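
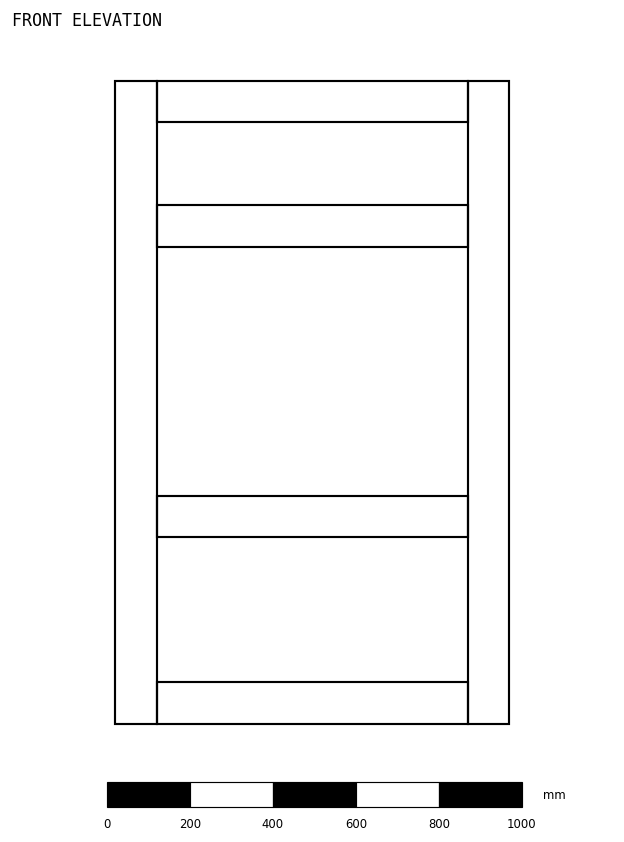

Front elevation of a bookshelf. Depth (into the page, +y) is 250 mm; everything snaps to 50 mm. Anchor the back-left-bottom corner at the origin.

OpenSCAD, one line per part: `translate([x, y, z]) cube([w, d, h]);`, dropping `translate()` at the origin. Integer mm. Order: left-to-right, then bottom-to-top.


cube([100, 250, 1550]);
translate([100, 0, 0]) cube([750, 250, 100]);
translate([100, 0, 450]) cube([750, 250, 100]);
translate([100, 0, 1150]) cube([750, 250, 100]);
translate([100, 0, 1450]) cube([750, 250, 100]);
translate([850, 0, 0]) cube([100, 250, 1550]);


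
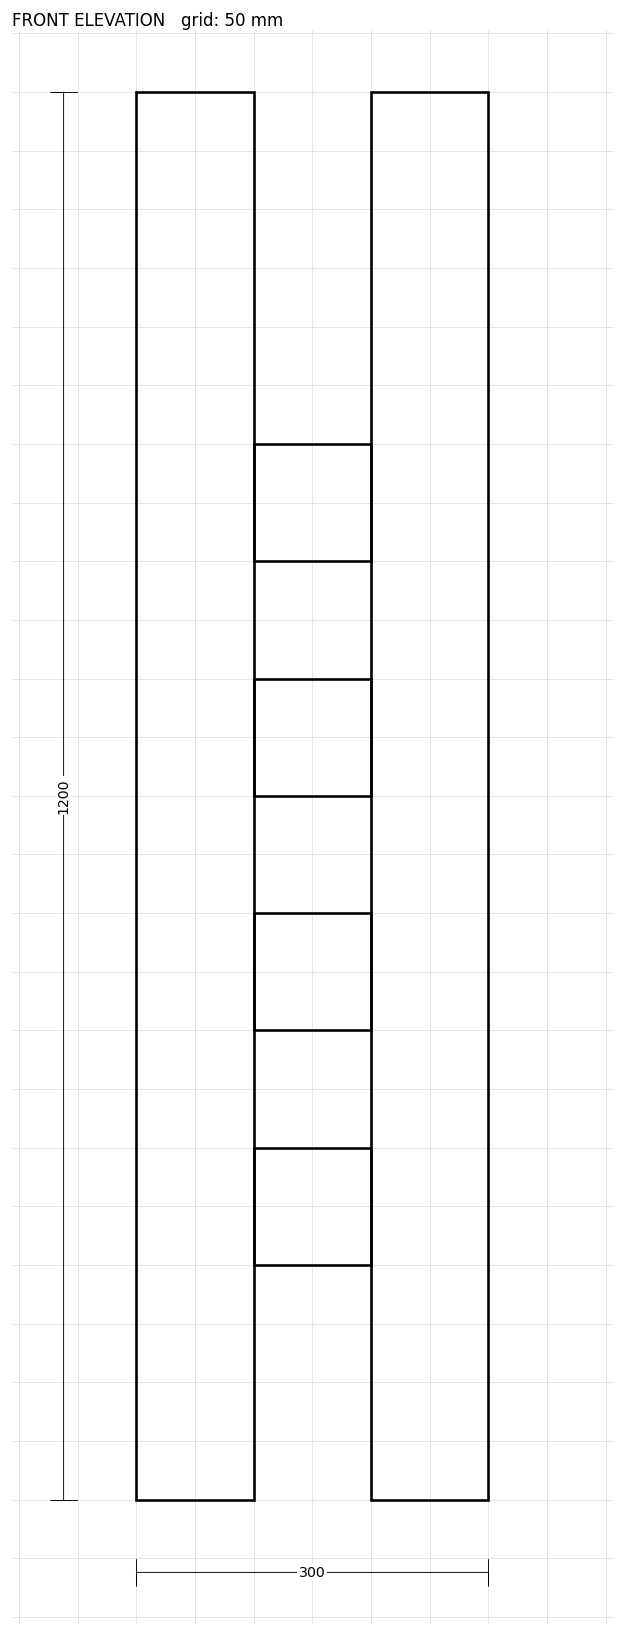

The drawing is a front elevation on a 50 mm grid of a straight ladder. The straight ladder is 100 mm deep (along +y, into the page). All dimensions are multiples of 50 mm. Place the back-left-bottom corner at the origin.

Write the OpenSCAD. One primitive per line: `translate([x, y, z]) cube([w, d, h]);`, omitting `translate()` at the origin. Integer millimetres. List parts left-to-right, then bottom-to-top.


cube([100, 100, 1200]);
translate([100, 0, 200]) cube([100, 100, 100]);
translate([100, 0, 400]) cube([100, 100, 100]);
translate([100, 0, 600]) cube([100, 100, 100]);
translate([100, 0, 800]) cube([100, 100, 100]);
translate([200, 0, 0]) cube([100, 100, 1200]);


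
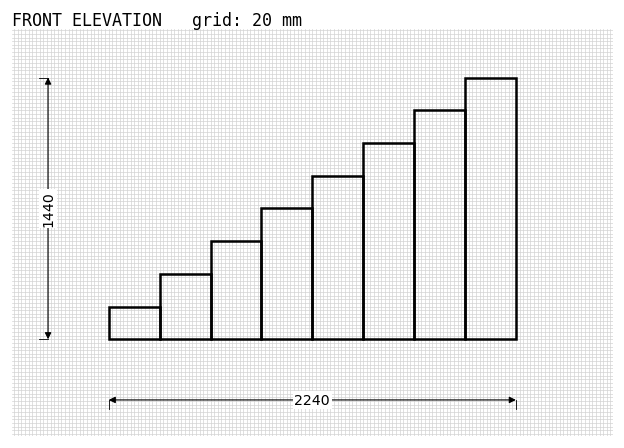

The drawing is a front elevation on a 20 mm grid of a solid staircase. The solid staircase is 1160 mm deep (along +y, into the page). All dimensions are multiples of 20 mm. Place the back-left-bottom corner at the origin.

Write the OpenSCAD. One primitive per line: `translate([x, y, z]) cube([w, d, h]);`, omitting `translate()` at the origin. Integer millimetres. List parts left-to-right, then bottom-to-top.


cube([280, 1160, 180]);
translate([280, 0, 0]) cube([280, 1160, 360]);
translate([560, 0, 0]) cube([280, 1160, 540]);
translate([840, 0, 0]) cube([280, 1160, 720]);
translate([1120, 0, 0]) cube([280, 1160, 900]);
translate([1400, 0, 0]) cube([280, 1160, 1080]);
translate([1680, 0, 0]) cube([280, 1160, 1260]);
translate([1960, 0, 0]) cube([280, 1160, 1440]);


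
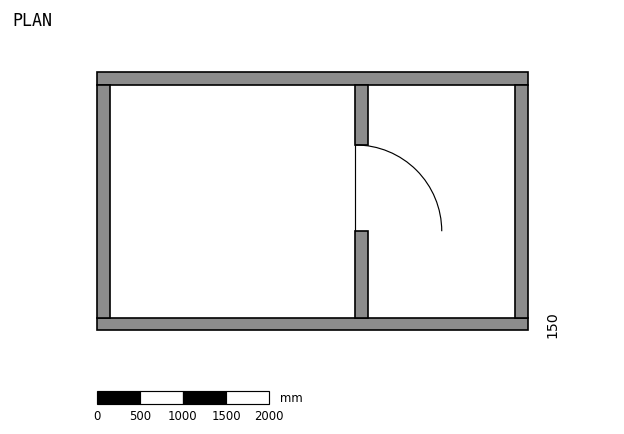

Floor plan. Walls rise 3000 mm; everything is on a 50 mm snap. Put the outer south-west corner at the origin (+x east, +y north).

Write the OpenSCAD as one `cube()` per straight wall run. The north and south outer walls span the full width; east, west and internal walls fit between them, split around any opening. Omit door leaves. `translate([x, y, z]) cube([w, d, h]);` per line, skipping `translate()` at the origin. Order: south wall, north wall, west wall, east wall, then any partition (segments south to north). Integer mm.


cube([5000, 150, 3000]);
translate([0, 2850, 0]) cube([5000, 150, 3000]);
translate([0, 150, 0]) cube([150, 2700, 3000]);
translate([4850, 150, 0]) cube([150, 2700, 3000]);
translate([3000, 150, 0]) cube([150, 1000, 3000]);
translate([3000, 2150, 0]) cube([150, 700, 3000]);


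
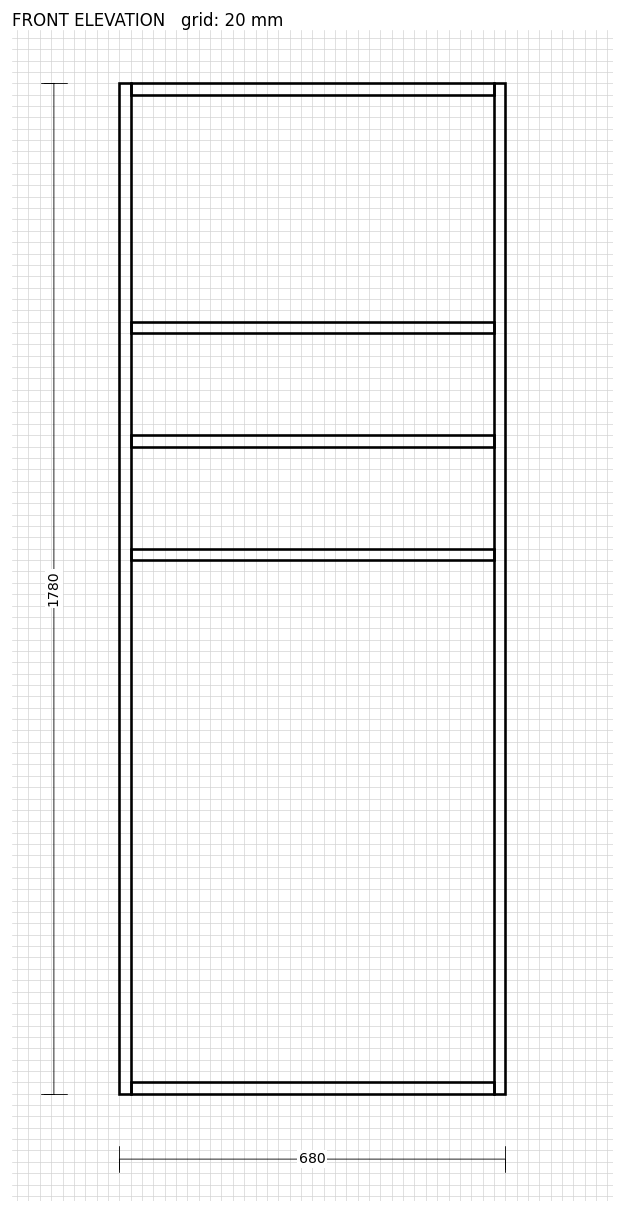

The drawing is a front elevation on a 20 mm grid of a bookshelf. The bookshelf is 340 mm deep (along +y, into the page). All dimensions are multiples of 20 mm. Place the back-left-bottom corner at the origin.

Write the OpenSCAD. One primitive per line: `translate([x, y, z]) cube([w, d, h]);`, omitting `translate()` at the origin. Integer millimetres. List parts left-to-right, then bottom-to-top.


cube([20, 340, 1780]);
translate([20, 0, 0]) cube([640, 340, 20]);
translate([20, 0, 940]) cube([640, 340, 20]);
translate([20, 0, 1140]) cube([640, 340, 20]);
translate([20, 0, 1340]) cube([640, 340, 20]);
translate([20, 0, 1760]) cube([640, 340, 20]);
translate([660, 0, 0]) cube([20, 340, 1780]);


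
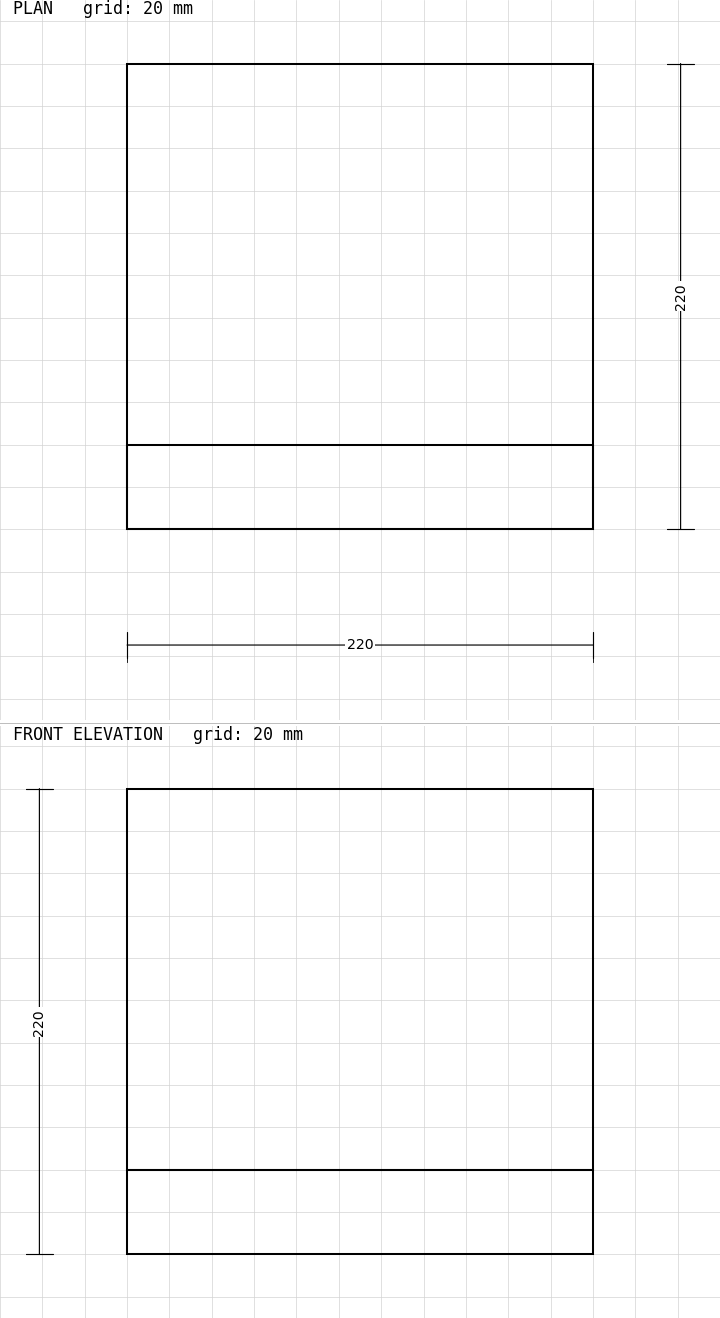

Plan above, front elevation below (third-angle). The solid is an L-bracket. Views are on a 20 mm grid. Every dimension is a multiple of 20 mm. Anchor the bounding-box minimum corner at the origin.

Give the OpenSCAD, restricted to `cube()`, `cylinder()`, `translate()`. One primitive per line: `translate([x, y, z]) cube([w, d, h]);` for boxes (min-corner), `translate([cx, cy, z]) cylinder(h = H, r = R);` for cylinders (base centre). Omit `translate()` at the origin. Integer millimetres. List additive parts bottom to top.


cube([220, 220, 40]);
translate([0, 0, 40]) cube([220, 40, 180]);


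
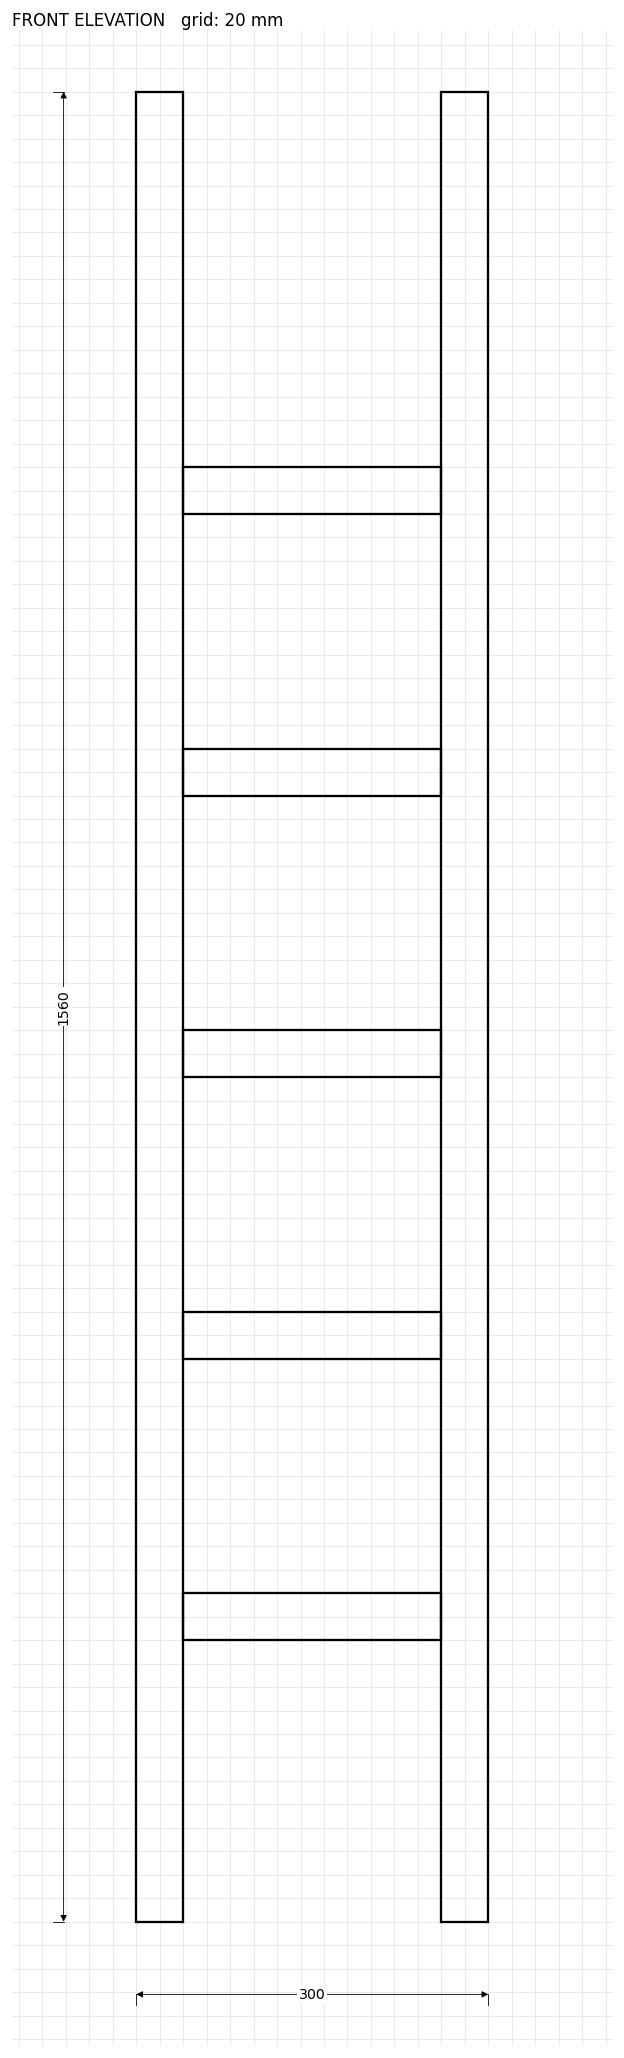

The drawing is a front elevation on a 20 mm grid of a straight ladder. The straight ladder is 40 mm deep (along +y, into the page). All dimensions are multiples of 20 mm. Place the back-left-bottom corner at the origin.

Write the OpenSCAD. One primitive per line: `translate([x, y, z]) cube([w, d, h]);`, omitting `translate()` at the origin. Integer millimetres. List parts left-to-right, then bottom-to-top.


cube([40, 40, 1560]);
translate([40, 0, 240]) cube([220, 40, 40]);
translate([40, 0, 480]) cube([220, 40, 40]);
translate([40, 0, 720]) cube([220, 40, 40]);
translate([40, 0, 960]) cube([220, 40, 40]);
translate([40, 0, 1200]) cube([220, 40, 40]);
translate([260, 0, 0]) cube([40, 40, 1560]);


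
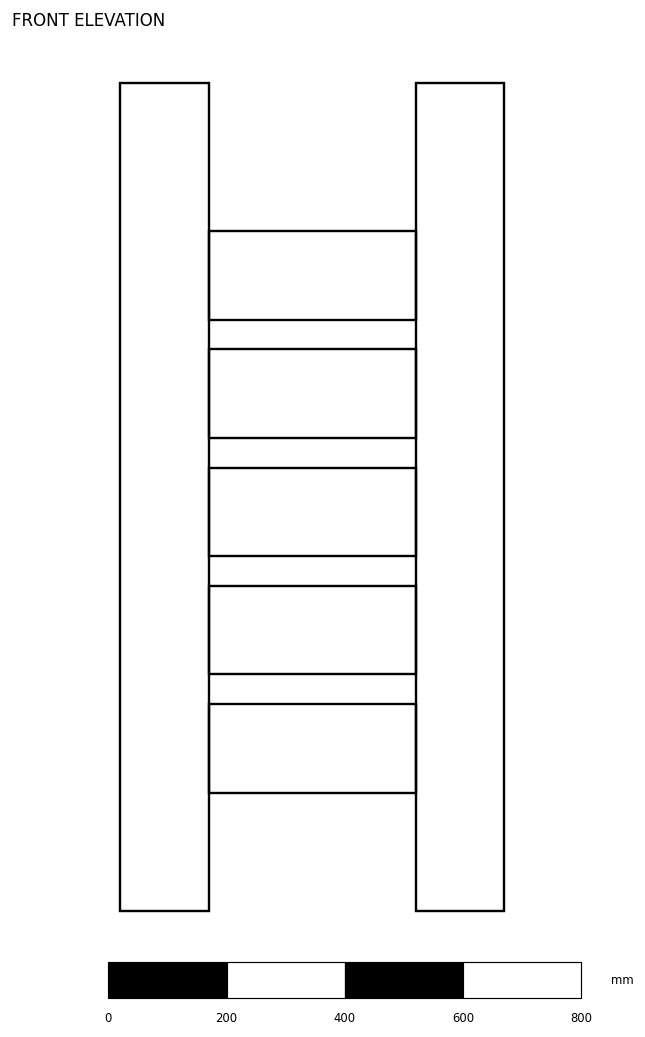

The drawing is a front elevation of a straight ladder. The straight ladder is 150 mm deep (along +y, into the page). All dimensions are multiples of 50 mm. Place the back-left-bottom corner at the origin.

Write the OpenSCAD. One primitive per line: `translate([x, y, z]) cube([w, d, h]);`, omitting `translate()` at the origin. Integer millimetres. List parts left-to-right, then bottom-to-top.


cube([150, 150, 1400]);
translate([150, 0, 200]) cube([350, 150, 150]);
translate([150, 0, 400]) cube([350, 150, 150]);
translate([150, 0, 600]) cube([350, 150, 150]);
translate([150, 0, 800]) cube([350, 150, 150]);
translate([150, 0, 1000]) cube([350, 150, 150]);
translate([500, 0, 0]) cube([150, 150, 1400]);


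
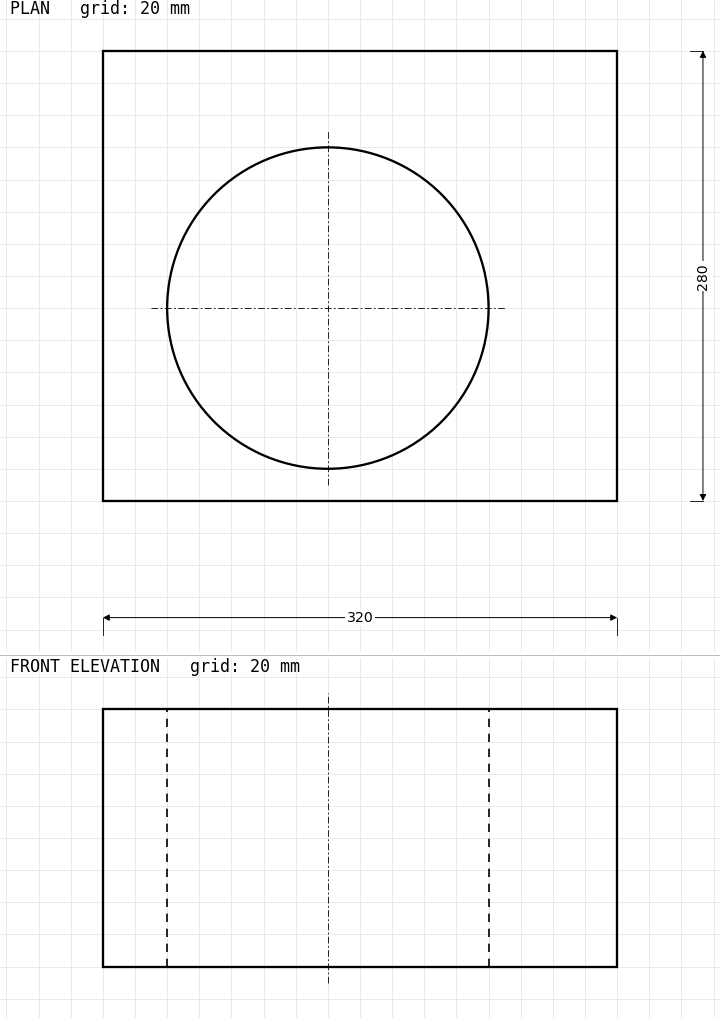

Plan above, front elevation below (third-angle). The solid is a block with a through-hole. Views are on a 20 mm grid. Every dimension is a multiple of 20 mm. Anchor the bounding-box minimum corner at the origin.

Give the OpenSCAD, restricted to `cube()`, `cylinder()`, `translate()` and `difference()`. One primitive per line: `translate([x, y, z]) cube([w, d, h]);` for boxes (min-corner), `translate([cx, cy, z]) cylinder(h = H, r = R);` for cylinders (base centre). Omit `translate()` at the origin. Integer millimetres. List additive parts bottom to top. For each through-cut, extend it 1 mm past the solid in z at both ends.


difference() {
  cube([320, 280, 160]);
  translate([140, 120, -1]) cylinder(h = 162, r = 100);
}


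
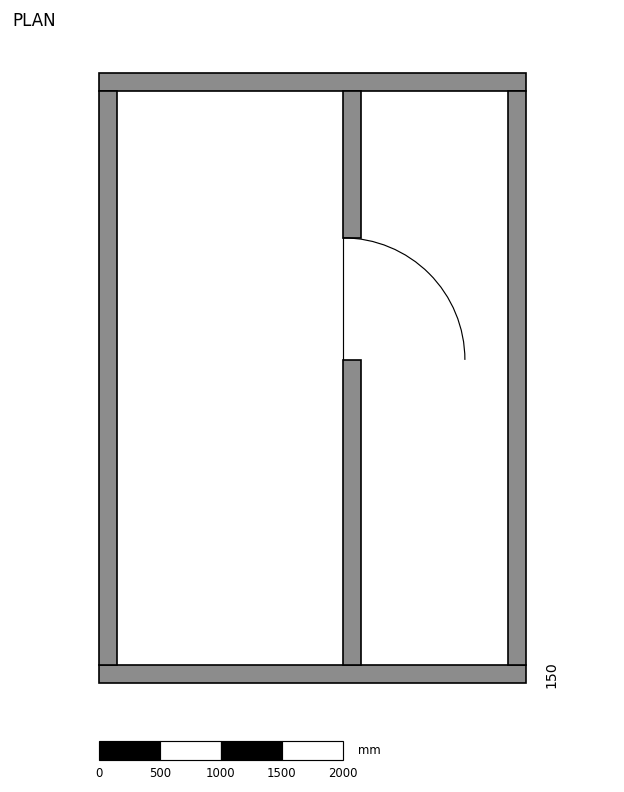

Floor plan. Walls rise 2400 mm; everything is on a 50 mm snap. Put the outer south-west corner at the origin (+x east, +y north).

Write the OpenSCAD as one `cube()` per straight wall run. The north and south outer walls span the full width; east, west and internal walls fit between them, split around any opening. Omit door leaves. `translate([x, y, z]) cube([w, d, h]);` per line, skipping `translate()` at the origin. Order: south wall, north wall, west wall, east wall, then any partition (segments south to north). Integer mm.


cube([3500, 150, 2400]);
translate([0, 4850, 0]) cube([3500, 150, 2400]);
translate([0, 150, 0]) cube([150, 4700, 2400]);
translate([3350, 150, 0]) cube([150, 4700, 2400]);
translate([2000, 150, 0]) cube([150, 2500, 2400]);
translate([2000, 3650, 0]) cube([150, 1200, 2400]);


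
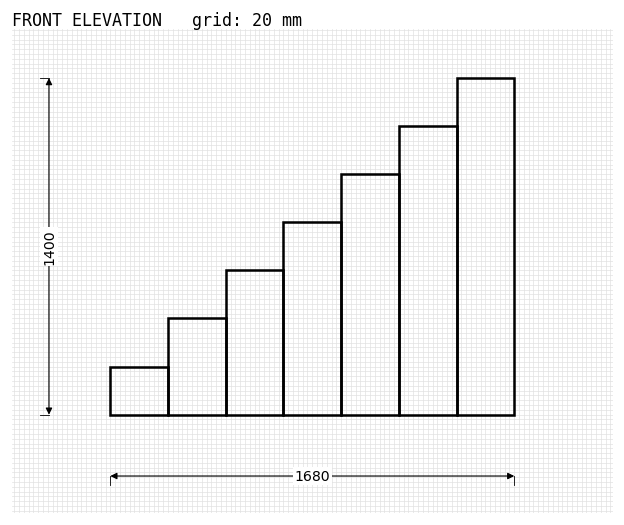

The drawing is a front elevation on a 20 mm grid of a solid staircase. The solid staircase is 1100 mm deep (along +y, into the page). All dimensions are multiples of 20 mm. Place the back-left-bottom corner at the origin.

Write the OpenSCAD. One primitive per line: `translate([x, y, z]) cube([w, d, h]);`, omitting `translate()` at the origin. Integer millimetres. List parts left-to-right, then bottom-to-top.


cube([240, 1100, 200]);
translate([240, 0, 0]) cube([240, 1100, 400]);
translate([480, 0, 0]) cube([240, 1100, 600]);
translate([720, 0, 0]) cube([240, 1100, 800]);
translate([960, 0, 0]) cube([240, 1100, 1000]);
translate([1200, 0, 0]) cube([240, 1100, 1200]);
translate([1440, 0, 0]) cube([240, 1100, 1400]);


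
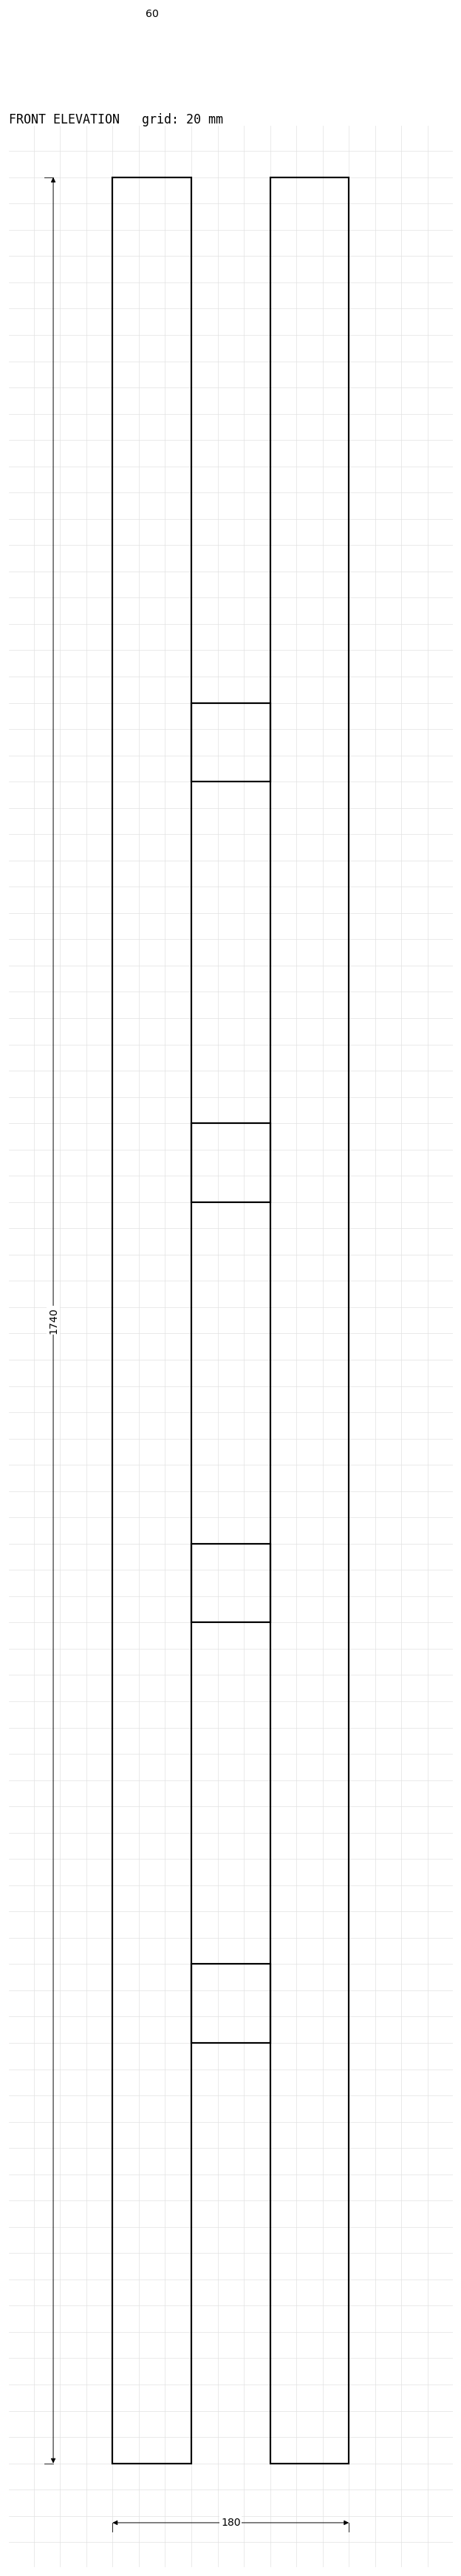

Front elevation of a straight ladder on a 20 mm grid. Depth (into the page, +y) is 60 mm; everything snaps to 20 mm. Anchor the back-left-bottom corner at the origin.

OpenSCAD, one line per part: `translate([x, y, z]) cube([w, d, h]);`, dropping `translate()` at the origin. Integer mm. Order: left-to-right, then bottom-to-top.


cube([60, 60, 1740]);
translate([60, 0, 320]) cube([60, 60, 60]);
translate([60, 0, 640]) cube([60, 60, 60]);
translate([60, 0, 960]) cube([60, 60, 60]);
translate([60, 0, 1280]) cube([60, 60, 60]);
translate([120, 0, 0]) cube([60, 60, 1740]);


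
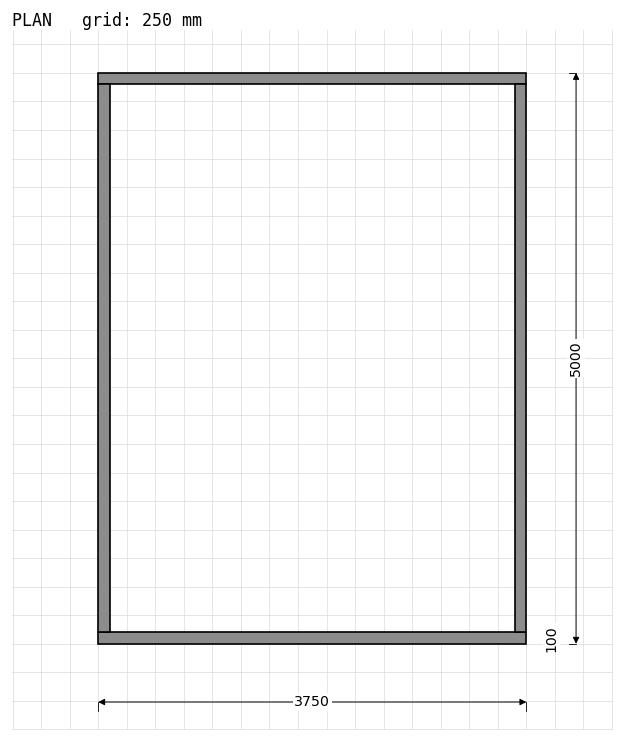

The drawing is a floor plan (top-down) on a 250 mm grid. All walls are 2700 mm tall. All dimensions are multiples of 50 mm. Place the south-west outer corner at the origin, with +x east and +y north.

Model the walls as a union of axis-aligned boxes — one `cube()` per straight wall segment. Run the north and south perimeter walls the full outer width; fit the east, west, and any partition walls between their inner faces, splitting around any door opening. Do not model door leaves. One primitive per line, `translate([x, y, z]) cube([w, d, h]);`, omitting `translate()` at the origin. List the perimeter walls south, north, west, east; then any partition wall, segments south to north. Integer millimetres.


cube([3750, 100, 2700]);
translate([0, 4900, 0]) cube([3750, 100, 2700]);
translate([0, 100, 0]) cube([100, 4800, 2700]);
translate([3650, 100, 0]) cube([100, 4800, 2700]);


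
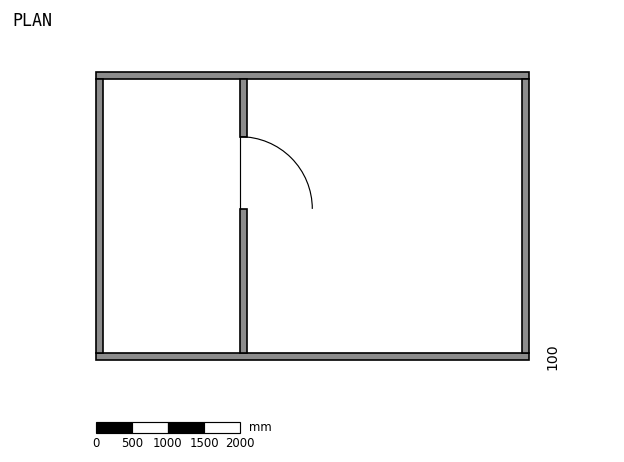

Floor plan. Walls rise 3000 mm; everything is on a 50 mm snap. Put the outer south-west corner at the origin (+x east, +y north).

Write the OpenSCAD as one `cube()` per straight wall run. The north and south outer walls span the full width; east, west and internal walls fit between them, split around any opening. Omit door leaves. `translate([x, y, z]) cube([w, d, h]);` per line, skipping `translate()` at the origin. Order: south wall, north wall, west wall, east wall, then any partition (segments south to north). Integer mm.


cube([6000, 100, 3000]);
translate([0, 3900, 0]) cube([6000, 100, 3000]);
translate([0, 100, 0]) cube([100, 3800, 3000]);
translate([5900, 100, 0]) cube([100, 3800, 3000]);
translate([2000, 100, 0]) cube([100, 2000, 3000]);
translate([2000, 3100, 0]) cube([100, 800, 3000]);


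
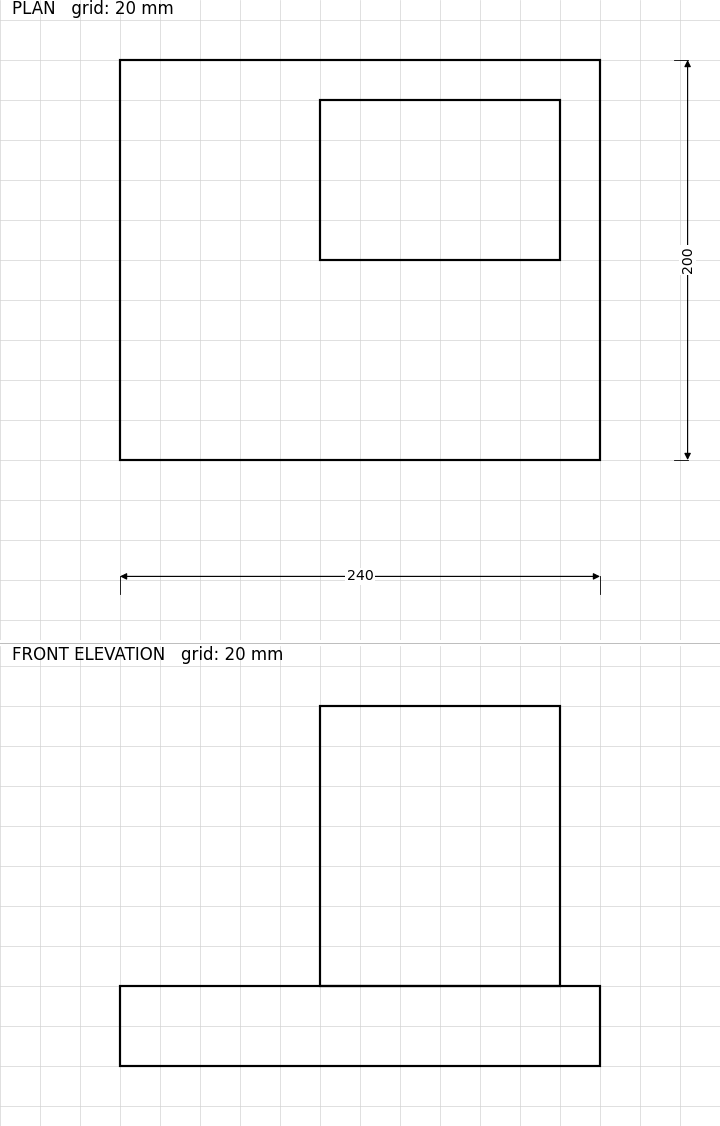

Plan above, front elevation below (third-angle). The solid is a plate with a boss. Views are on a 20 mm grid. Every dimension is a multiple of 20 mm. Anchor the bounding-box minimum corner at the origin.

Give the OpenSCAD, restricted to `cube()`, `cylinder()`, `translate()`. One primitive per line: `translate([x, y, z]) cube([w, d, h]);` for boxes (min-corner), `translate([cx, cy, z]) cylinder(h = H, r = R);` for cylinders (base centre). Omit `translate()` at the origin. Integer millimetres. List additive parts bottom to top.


cube([240, 200, 40]);
translate([100, 100, 40]) cube([120, 80, 140]);


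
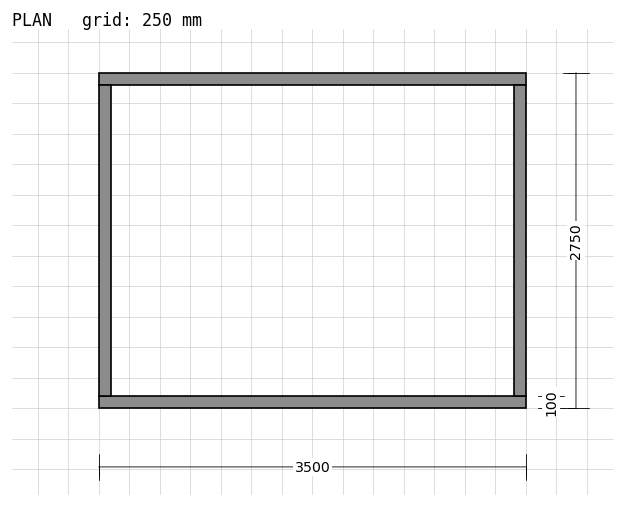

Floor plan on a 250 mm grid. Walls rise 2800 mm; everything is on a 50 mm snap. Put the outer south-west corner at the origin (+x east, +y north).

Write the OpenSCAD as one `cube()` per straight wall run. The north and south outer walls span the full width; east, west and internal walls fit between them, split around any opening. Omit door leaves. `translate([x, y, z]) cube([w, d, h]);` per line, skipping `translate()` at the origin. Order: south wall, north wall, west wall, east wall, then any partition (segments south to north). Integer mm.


cube([3500, 100, 2800]);
translate([0, 2650, 0]) cube([3500, 100, 2800]);
translate([0, 100, 0]) cube([100, 2550, 2800]);
translate([3400, 100, 0]) cube([100, 2550, 2800]);


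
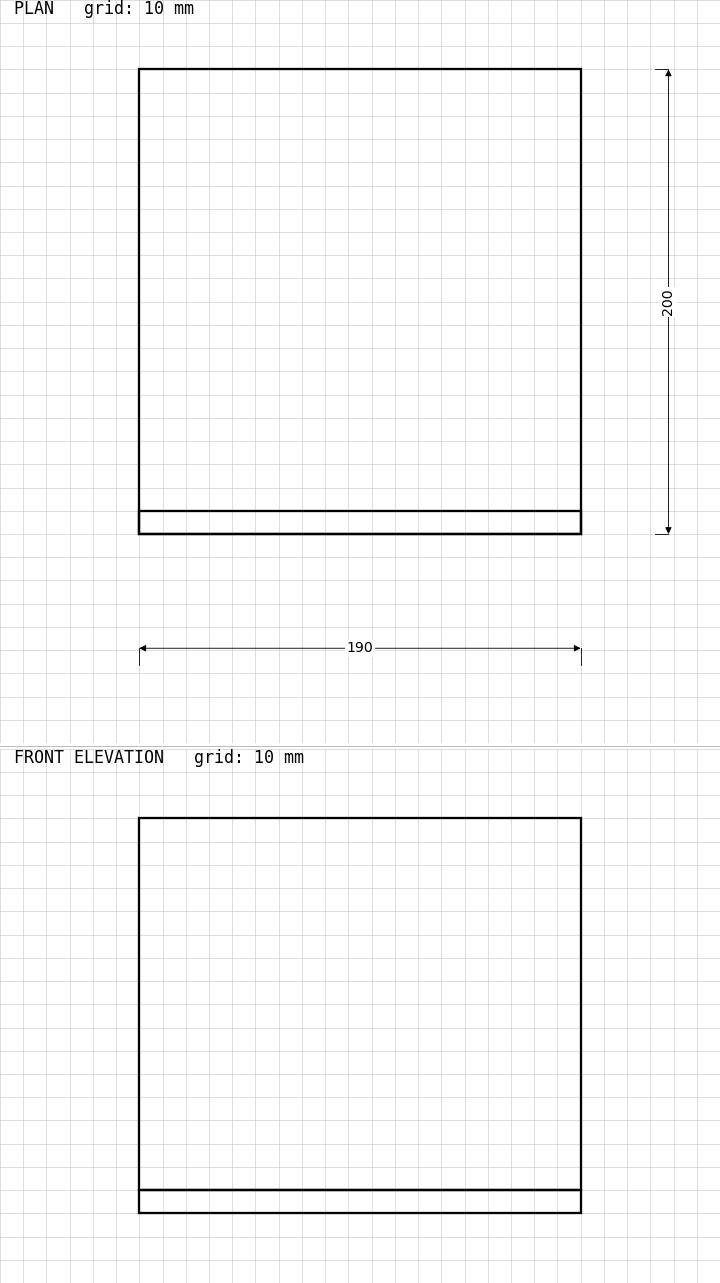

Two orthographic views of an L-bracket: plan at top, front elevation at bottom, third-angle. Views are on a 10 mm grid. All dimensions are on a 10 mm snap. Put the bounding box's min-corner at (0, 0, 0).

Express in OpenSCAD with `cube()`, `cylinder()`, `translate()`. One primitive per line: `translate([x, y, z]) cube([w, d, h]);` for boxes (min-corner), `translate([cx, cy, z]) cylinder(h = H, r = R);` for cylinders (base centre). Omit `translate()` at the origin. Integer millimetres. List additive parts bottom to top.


cube([190, 200, 10]);
translate([0, 0, 10]) cube([190, 10, 160]);


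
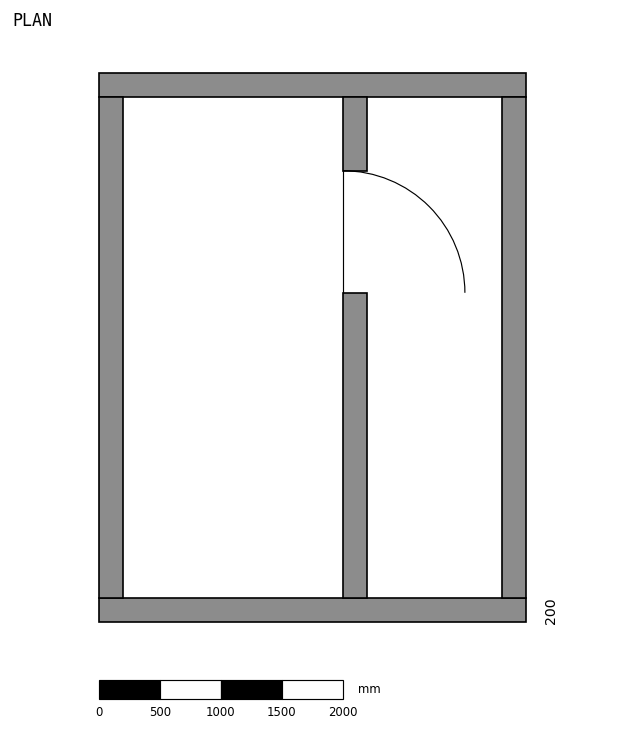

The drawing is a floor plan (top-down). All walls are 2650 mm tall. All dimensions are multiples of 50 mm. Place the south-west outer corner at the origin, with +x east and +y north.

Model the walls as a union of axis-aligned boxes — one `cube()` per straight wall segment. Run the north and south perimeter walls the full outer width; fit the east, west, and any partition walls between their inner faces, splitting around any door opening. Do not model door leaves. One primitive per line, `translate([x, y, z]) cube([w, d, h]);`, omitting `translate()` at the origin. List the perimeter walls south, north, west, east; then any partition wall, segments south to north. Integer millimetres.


cube([3500, 200, 2650]);
translate([0, 4300, 0]) cube([3500, 200, 2650]);
translate([0, 200, 0]) cube([200, 4100, 2650]);
translate([3300, 200, 0]) cube([200, 4100, 2650]);
translate([2000, 200, 0]) cube([200, 2500, 2650]);
translate([2000, 3700, 0]) cube([200, 600, 2650]);


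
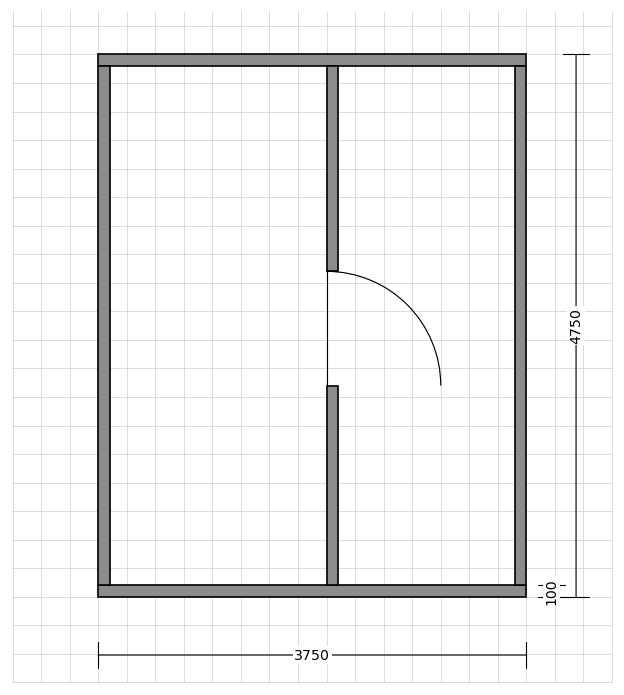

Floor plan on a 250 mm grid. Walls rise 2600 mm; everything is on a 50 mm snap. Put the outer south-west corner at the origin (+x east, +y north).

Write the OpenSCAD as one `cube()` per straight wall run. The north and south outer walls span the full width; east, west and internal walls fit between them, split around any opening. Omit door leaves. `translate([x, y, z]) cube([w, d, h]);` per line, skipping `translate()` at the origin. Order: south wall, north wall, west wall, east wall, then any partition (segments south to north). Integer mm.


cube([3750, 100, 2600]);
translate([0, 4650, 0]) cube([3750, 100, 2600]);
translate([0, 100, 0]) cube([100, 4550, 2600]);
translate([3650, 100, 0]) cube([100, 4550, 2600]);
translate([2000, 100, 0]) cube([100, 1750, 2600]);
translate([2000, 2850, 0]) cube([100, 1800, 2600]);


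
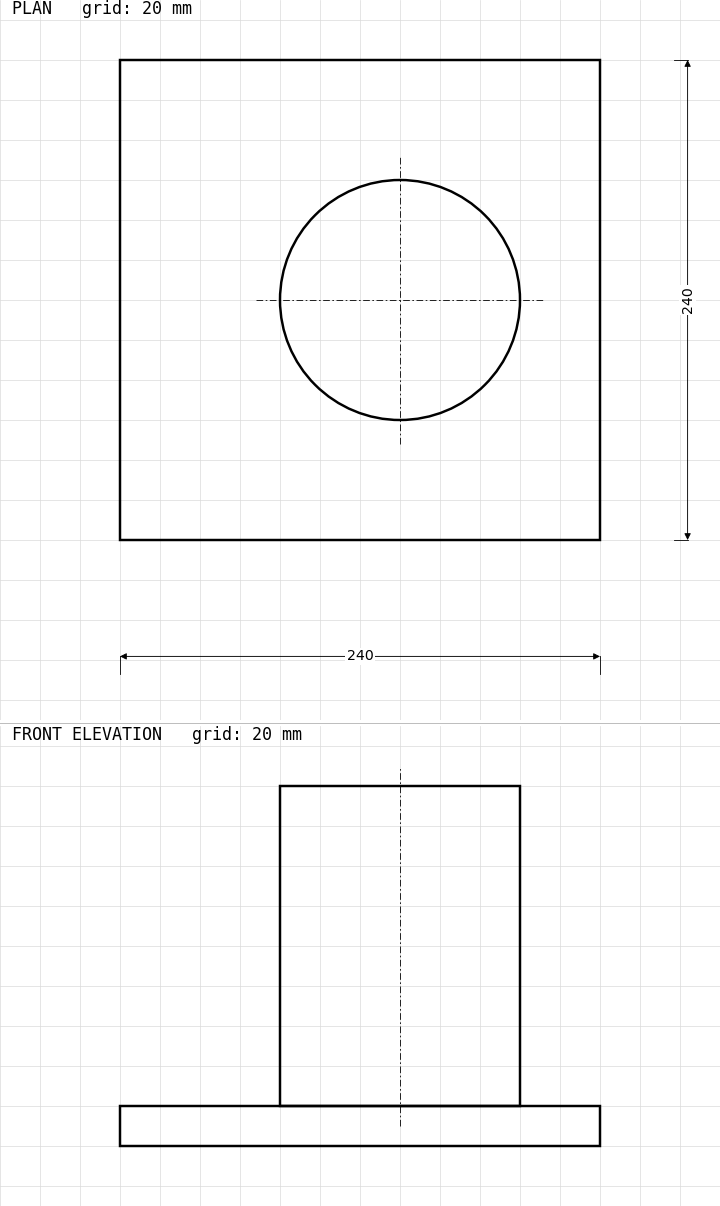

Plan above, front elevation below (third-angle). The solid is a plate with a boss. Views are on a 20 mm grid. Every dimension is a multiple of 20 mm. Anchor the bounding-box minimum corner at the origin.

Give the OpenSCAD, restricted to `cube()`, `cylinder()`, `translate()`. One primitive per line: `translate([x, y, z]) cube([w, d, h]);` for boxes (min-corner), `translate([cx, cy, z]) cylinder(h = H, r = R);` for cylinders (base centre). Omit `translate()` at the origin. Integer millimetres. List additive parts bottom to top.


cube([240, 240, 20]);
translate([140, 120, 20]) cylinder(h = 160, r = 60);


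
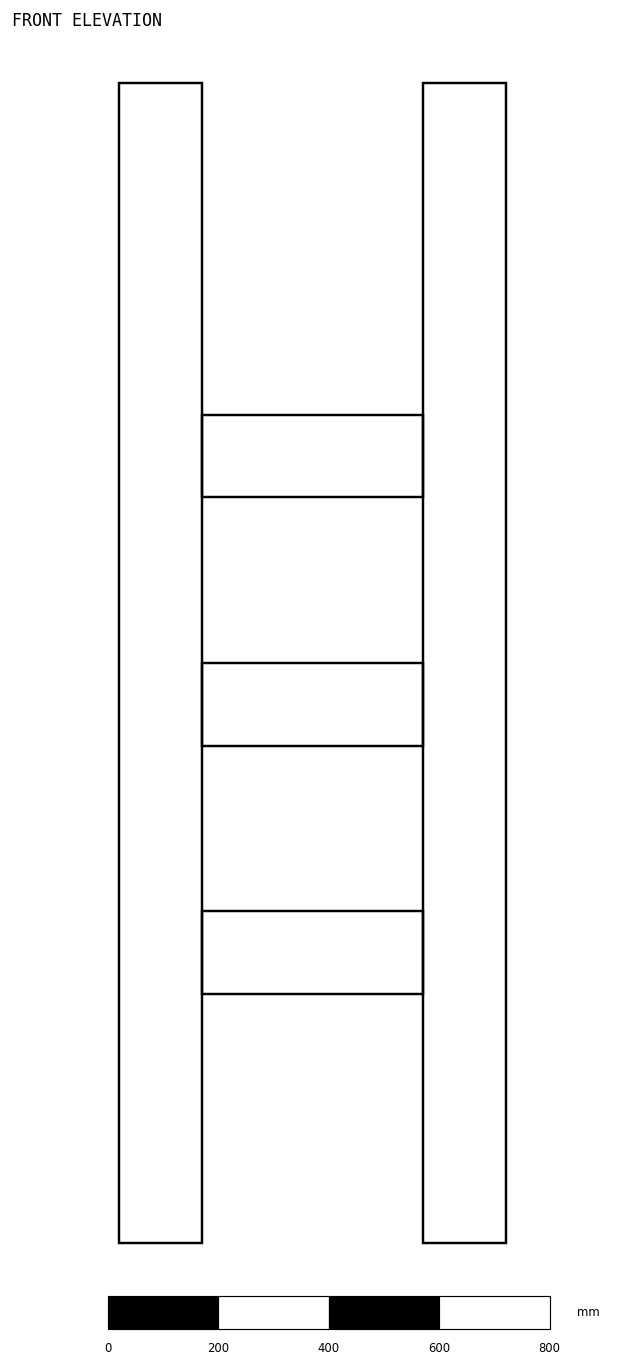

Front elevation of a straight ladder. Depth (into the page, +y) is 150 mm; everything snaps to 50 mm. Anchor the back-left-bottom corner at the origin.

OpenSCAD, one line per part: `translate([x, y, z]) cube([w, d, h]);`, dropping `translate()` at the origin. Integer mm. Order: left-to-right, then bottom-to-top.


cube([150, 150, 2100]);
translate([150, 0, 450]) cube([400, 150, 150]);
translate([150, 0, 900]) cube([400, 150, 150]);
translate([150, 0, 1350]) cube([400, 150, 150]);
translate([550, 0, 0]) cube([150, 150, 2100]);


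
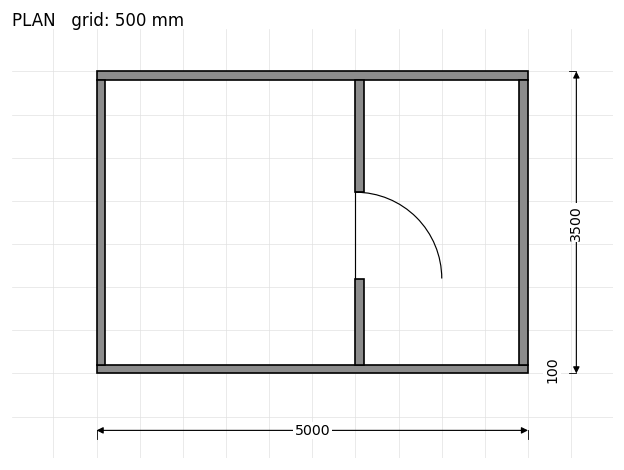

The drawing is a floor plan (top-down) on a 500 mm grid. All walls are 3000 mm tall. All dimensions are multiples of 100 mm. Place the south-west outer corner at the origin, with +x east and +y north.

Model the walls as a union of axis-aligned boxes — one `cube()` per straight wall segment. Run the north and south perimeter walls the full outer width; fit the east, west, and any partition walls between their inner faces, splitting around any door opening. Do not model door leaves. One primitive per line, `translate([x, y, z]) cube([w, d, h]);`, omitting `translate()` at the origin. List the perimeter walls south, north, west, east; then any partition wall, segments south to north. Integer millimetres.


cube([5000, 100, 3000]);
translate([0, 3400, 0]) cube([5000, 100, 3000]);
translate([0, 100, 0]) cube([100, 3300, 3000]);
translate([4900, 100, 0]) cube([100, 3300, 3000]);
translate([3000, 100, 0]) cube([100, 1000, 3000]);
translate([3000, 2100, 0]) cube([100, 1300, 3000]);


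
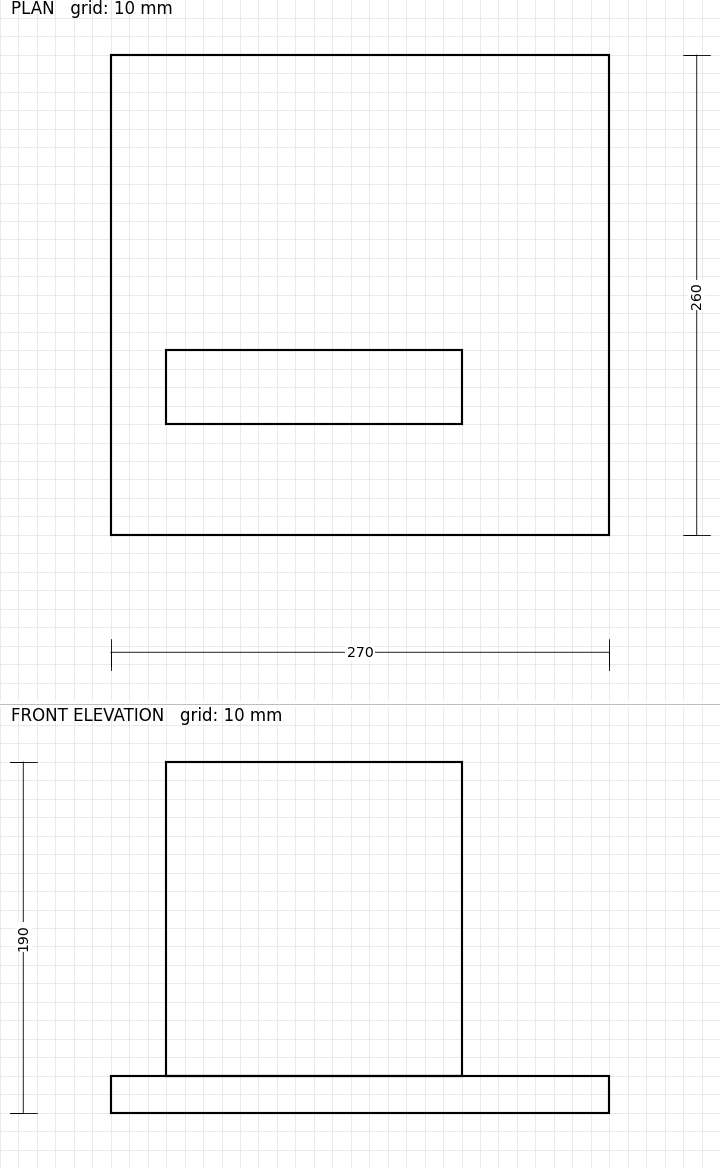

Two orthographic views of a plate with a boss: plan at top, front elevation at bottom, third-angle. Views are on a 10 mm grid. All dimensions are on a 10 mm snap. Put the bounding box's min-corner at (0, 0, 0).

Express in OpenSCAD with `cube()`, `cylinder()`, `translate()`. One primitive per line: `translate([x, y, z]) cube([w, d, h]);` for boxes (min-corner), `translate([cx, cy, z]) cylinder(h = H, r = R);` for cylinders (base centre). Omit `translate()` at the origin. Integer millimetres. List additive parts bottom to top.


cube([270, 260, 20]);
translate([30, 60, 20]) cube([160, 40, 170]);


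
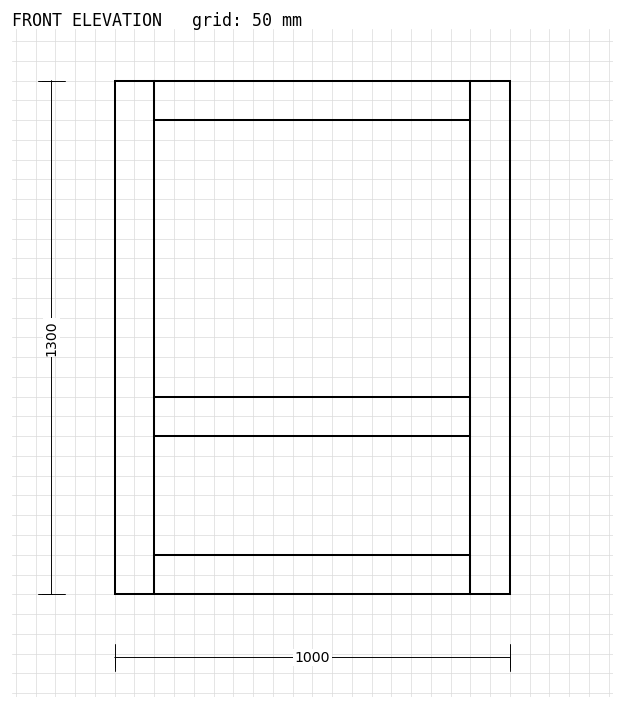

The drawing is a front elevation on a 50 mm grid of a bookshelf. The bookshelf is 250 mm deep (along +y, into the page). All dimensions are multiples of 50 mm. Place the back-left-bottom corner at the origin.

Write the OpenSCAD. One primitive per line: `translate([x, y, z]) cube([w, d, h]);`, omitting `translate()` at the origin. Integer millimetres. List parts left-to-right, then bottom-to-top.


cube([100, 250, 1300]);
translate([100, 0, 0]) cube([800, 250, 100]);
translate([100, 0, 400]) cube([800, 250, 100]);
translate([100, 0, 1200]) cube([800, 250, 100]);
translate([900, 0, 0]) cube([100, 250, 1300]);


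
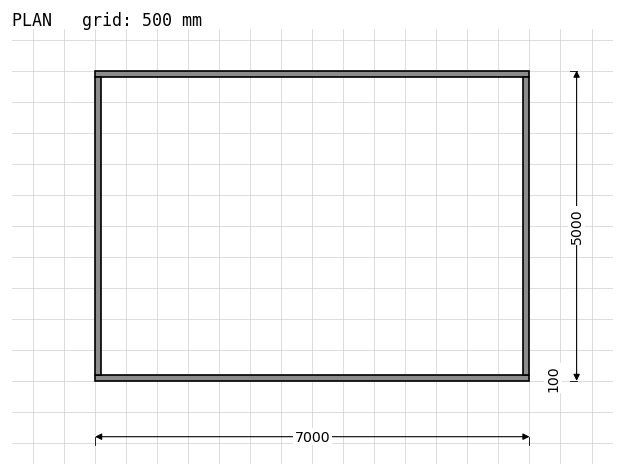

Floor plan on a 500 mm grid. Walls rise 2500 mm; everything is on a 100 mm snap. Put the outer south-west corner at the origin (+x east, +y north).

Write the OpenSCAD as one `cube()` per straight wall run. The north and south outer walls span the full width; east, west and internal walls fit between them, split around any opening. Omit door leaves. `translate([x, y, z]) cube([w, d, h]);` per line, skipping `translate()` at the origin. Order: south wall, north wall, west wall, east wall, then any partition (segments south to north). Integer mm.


cube([7000, 100, 2500]);
translate([0, 4900, 0]) cube([7000, 100, 2500]);
translate([0, 100, 0]) cube([100, 4800, 2500]);
translate([6900, 100, 0]) cube([100, 4800, 2500]);


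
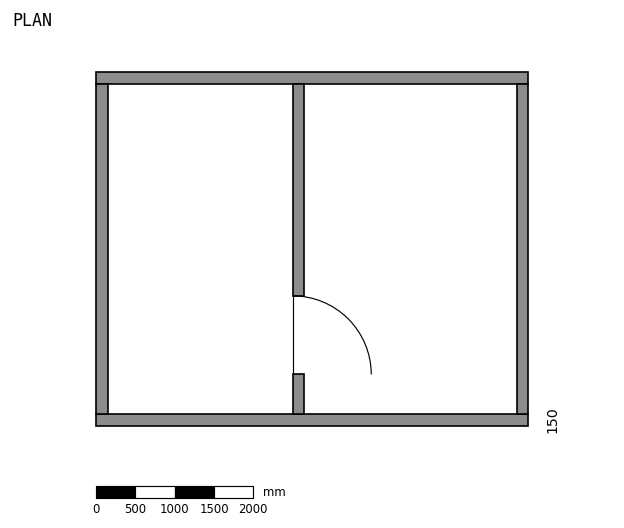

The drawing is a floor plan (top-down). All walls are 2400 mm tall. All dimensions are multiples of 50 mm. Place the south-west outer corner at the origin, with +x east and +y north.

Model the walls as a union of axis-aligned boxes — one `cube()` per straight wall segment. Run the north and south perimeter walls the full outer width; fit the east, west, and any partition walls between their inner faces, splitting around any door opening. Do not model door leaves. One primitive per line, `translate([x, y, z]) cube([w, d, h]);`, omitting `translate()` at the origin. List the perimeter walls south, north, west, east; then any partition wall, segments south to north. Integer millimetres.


cube([5500, 150, 2400]);
translate([0, 4350, 0]) cube([5500, 150, 2400]);
translate([0, 150, 0]) cube([150, 4200, 2400]);
translate([5350, 150, 0]) cube([150, 4200, 2400]);
translate([2500, 150, 0]) cube([150, 500, 2400]);
translate([2500, 1650, 0]) cube([150, 2700, 2400]);


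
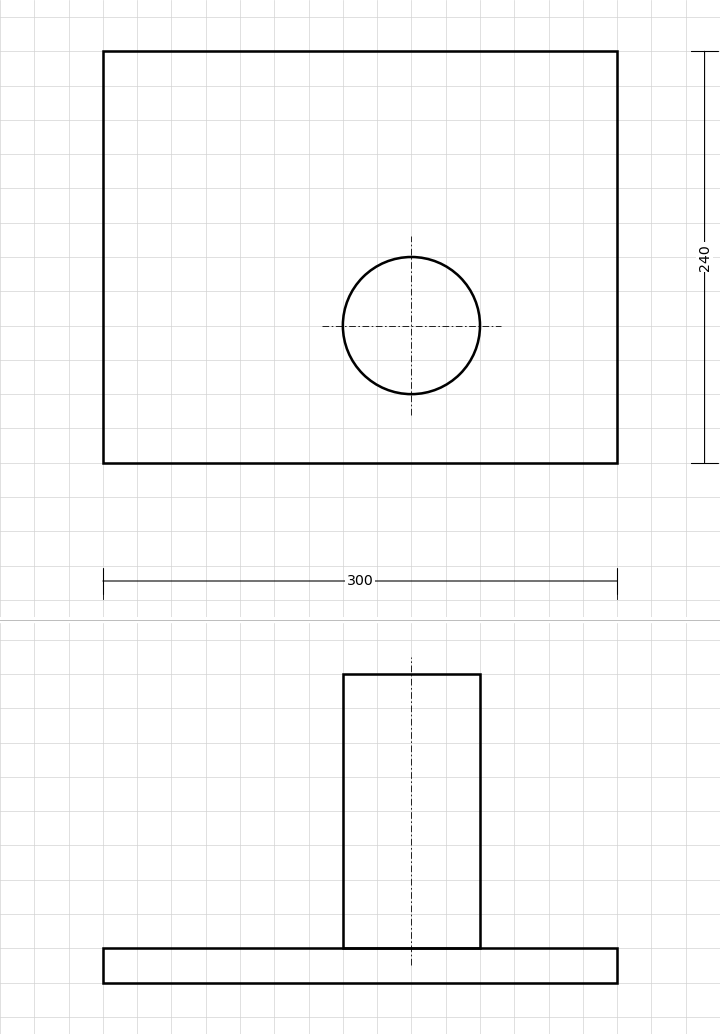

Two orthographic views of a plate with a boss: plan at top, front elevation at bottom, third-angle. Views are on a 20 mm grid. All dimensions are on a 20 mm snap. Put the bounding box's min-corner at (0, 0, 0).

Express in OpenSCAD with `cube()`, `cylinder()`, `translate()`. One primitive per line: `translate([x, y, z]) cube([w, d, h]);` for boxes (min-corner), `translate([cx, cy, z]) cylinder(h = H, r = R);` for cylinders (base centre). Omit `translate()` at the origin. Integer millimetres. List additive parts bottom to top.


cube([300, 240, 20]);
translate([180, 80, 20]) cylinder(h = 160, r = 40);


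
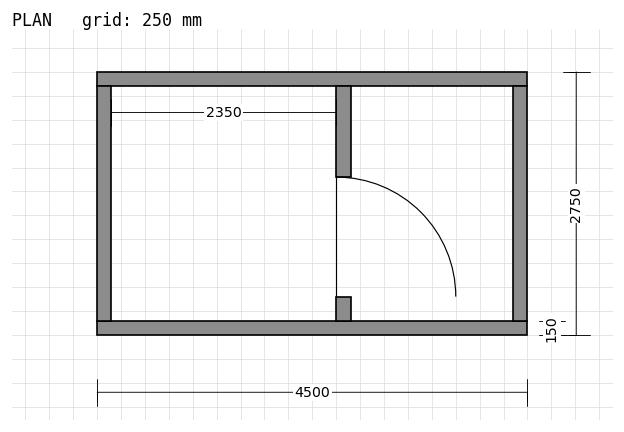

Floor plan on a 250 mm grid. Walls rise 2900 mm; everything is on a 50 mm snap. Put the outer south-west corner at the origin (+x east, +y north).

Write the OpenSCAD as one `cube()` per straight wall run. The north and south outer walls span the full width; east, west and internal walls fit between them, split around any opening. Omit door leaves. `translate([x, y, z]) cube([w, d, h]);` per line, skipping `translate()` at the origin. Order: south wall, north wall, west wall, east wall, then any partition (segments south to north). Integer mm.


cube([4500, 150, 2900]);
translate([0, 2600, 0]) cube([4500, 150, 2900]);
translate([0, 150, 0]) cube([150, 2450, 2900]);
translate([4350, 150, 0]) cube([150, 2450, 2900]);
translate([2500, 150, 0]) cube([150, 250, 2900]);
translate([2500, 1650, 0]) cube([150, 950, 2900]);


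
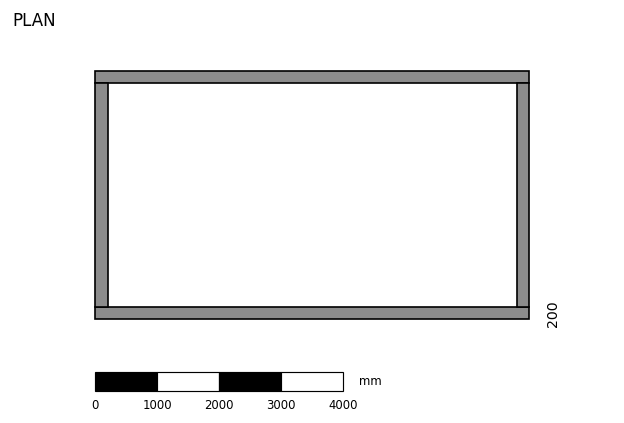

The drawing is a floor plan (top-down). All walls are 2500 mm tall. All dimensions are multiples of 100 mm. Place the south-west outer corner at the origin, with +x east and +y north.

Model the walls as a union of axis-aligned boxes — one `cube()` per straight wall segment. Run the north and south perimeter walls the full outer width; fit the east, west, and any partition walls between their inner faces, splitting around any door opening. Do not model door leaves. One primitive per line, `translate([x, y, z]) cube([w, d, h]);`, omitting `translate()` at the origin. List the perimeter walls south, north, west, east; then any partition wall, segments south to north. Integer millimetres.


cube([7000, 200, 2500]);
translate([0, 3800, 0]) cube([7000, 200, 2500]);
translate([0, 200, 0]) cube([200, 3600, 2500]);
translate([6800, 200, 0]) cube([200, 3600, 2500]);


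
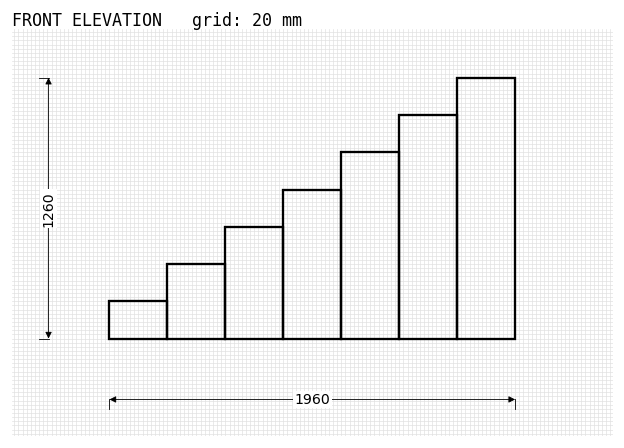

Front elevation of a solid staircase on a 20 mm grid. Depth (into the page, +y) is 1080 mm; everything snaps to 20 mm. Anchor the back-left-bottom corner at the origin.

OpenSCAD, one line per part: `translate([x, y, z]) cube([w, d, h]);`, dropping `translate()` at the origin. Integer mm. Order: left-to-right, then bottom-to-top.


cube([280, 1080, 180]);
translate([280, 0, 0]) cube([280, 1080, 360]);
translate([560, 0, 0]) cube([280, 1080, 540]);
translate([840, 0, 0]) cube([280, 1080, 720]);
translate([1120, 0, 0]) cube([280, 1080, 900]);
translate([1400, 0, 0]) cube([280, 1080, 1080]);
translate([1680, 0, 0]) cube([280, 1080, 1260]);


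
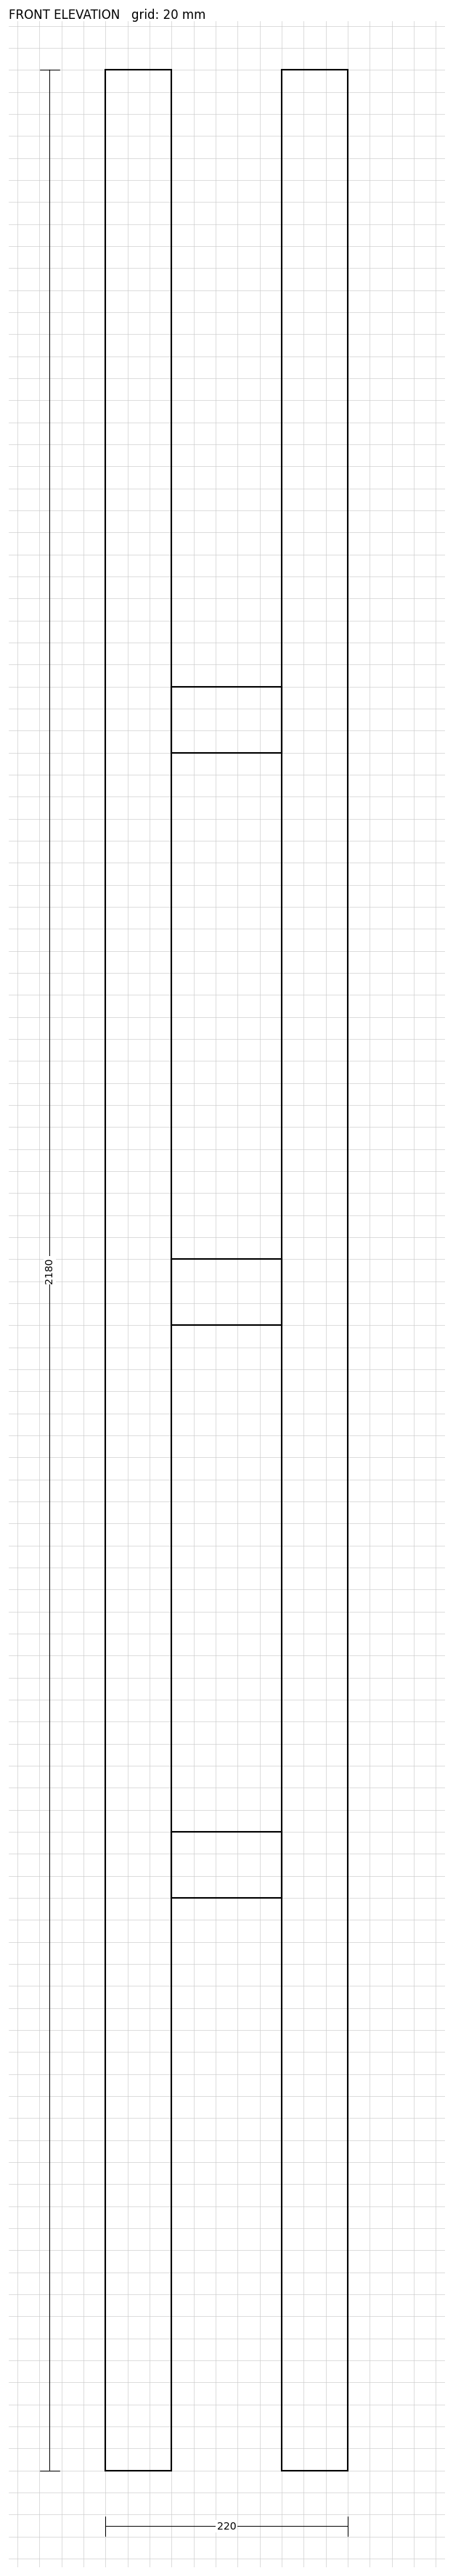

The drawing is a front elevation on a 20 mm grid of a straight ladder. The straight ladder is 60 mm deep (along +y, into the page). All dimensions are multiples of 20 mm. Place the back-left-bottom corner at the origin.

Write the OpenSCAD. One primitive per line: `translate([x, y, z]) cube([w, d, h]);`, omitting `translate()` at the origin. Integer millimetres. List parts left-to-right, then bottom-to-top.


cube([60, 60, 2180]);
translate([60, 0, 520]) cube([100, 60, 60]);
translate([60, 0, 1040]) cube([100, 60, 60]);
translate([60, 0, 1560]) cube([100, 60, 60]);
translate([160, 0, 0]) cube([60, 60, 2180]);


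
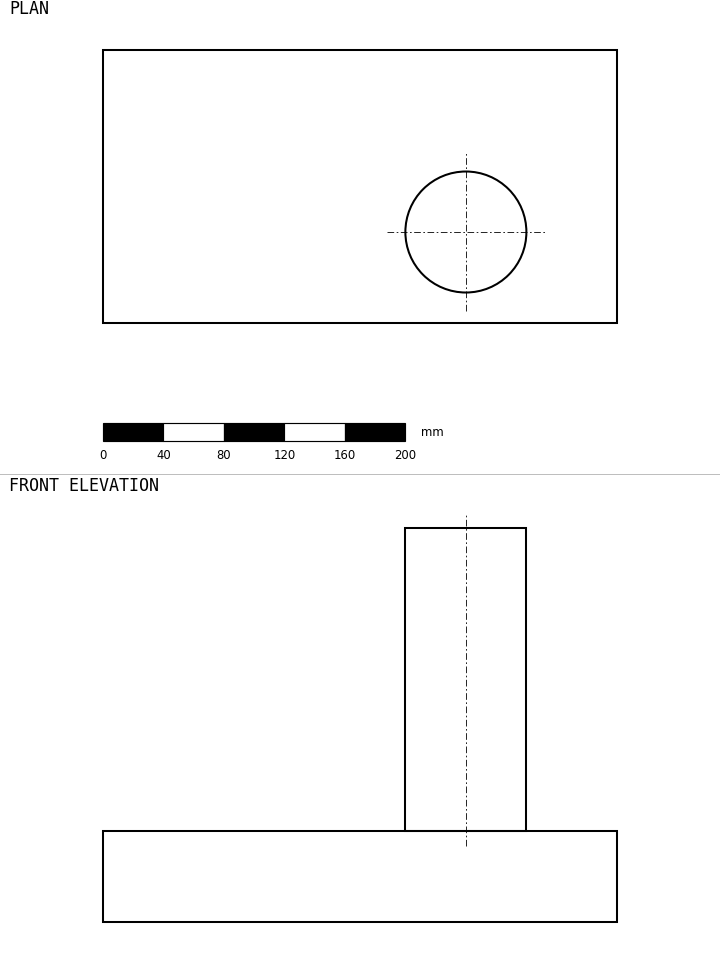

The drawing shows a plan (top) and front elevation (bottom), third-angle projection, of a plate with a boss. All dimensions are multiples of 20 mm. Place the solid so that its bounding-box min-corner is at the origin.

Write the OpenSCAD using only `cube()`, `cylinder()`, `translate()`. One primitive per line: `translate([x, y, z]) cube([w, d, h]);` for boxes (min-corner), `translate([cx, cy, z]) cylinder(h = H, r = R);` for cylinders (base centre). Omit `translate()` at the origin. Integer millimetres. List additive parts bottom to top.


cube([340, 180, 60]);
translate([240, 60, 60]) cylinder(h = 200, r = 40);


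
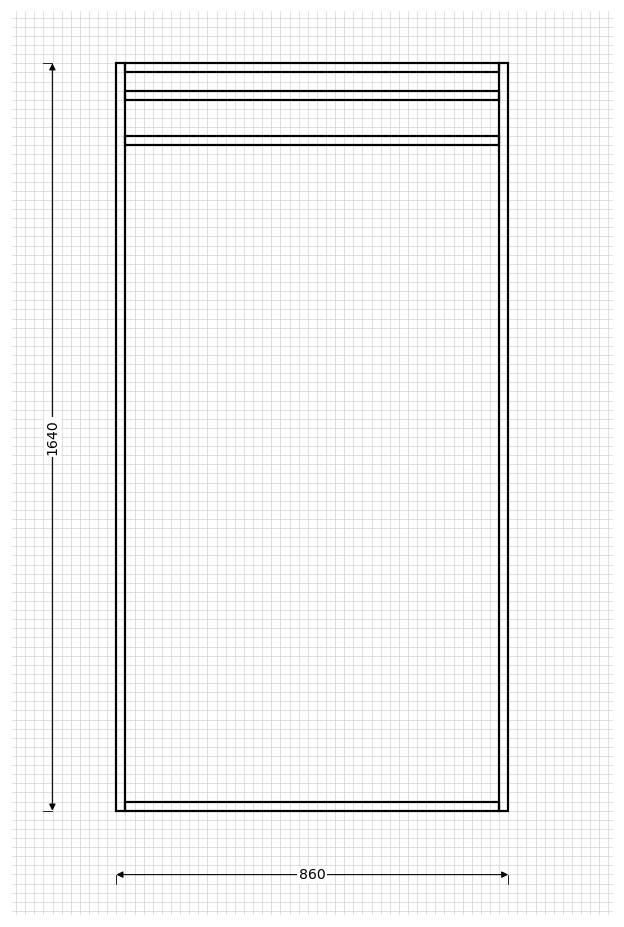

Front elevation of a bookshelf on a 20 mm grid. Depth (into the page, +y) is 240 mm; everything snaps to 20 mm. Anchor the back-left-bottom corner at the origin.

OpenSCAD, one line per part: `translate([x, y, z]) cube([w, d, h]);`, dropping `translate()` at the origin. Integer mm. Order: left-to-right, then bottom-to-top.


cube([20, 240, 1640]);
translate([20, 0, 0]) cube([820, 240, 20]);
translate([20, 0, 1460]) cube([820, 240, 20]);
translate([20, 0, 1560]) cube([820, 240, 20]);
translate([20, 0, 1620]) cube([820, 240, 20]);
translate([840, 0, 0]) cube([20, 240, 1640]);


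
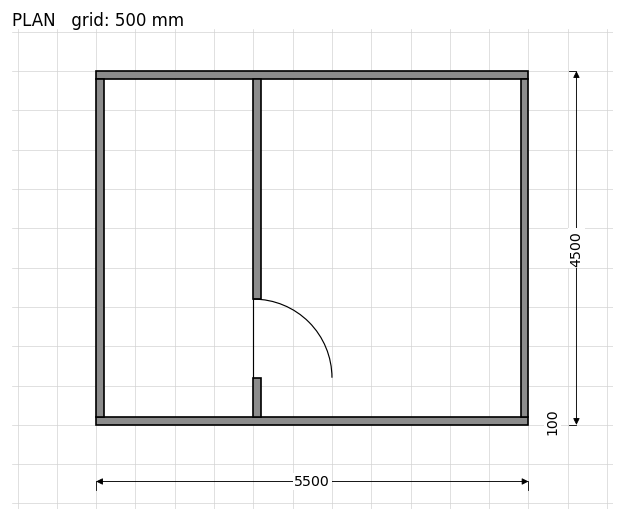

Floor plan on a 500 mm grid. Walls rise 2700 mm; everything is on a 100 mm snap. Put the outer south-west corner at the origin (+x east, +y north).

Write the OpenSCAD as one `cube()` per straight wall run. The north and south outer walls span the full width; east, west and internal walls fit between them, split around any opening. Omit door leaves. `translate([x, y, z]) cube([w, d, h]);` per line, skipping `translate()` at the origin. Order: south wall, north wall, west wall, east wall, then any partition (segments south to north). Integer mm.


cube([5500, 100, 2700]);
translate([0, 4400, 0]) cube([5500, 100, 2700]);
translate([0, 100, 0]) cube([100, 4300, 2700]);
translate([5400, 100, 0]) cube([100, 4300, 2700]);
translate([2000, 100, 0]) cube([100, 500, 2700]);
translate([2000, 1600, 0]) cube([100, 2800, 2700]);


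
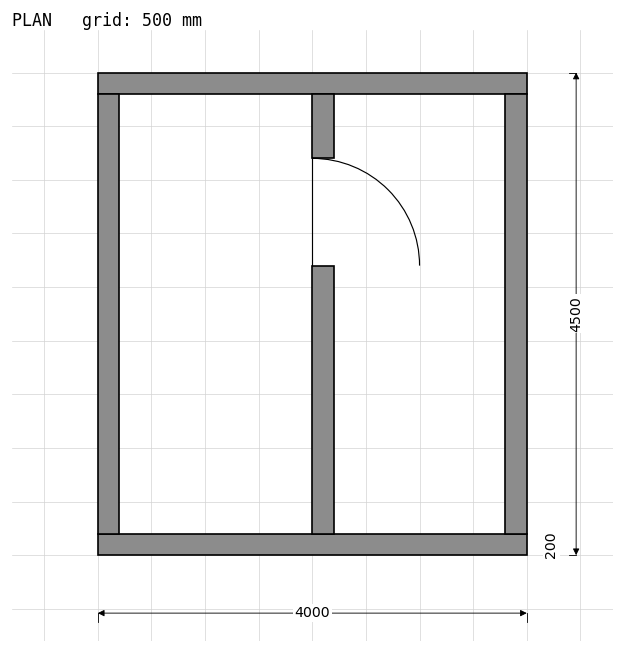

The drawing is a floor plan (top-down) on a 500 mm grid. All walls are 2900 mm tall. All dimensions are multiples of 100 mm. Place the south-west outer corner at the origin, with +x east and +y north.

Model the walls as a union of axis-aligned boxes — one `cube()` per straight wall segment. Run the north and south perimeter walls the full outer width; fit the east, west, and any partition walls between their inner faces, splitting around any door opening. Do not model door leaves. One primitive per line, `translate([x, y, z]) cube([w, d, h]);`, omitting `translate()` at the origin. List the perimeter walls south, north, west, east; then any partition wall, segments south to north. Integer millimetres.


cube([4000, 200, 2900]);
translate([0, 4300, 0]) cube([4000, 200, 2900]);
translate([0, 200, 0]) cube([200, 4100, 2900]);
translate([3800, 200, 0]) cube([200, 4100, 2900]);
translate([2000, 200, 0]) cube([200, 2500, 2900]);
translate([2000, 3700, 0]) cube([200, 600, 2900]);


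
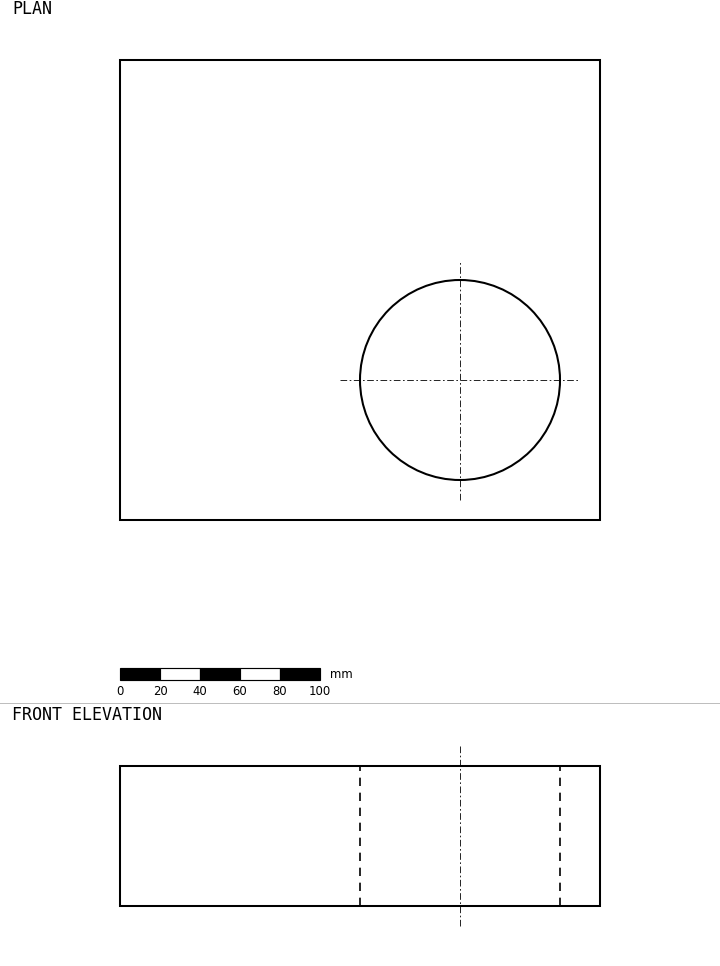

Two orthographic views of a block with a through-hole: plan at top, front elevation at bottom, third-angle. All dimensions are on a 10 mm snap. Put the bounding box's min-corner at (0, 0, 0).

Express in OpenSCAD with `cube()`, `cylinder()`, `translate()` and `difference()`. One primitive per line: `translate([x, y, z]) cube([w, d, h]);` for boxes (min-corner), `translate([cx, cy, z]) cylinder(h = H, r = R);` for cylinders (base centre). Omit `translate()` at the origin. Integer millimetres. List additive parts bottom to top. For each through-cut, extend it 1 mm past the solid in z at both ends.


difference() {
  cube([240, 230, 70]);
  translate([170, 70, -1]) cylinder(h = 72, r = 50);
}
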